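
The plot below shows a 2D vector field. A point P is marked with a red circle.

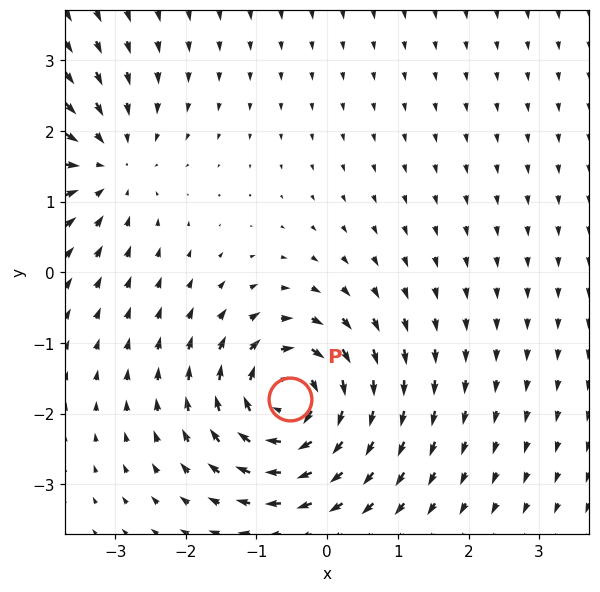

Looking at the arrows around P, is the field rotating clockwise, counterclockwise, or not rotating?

Near P at (-0.5, -1.8) the arrows circulate clockwise. The curl (z-component) there is about -7; negative curl means clockwise rotation.

clockwise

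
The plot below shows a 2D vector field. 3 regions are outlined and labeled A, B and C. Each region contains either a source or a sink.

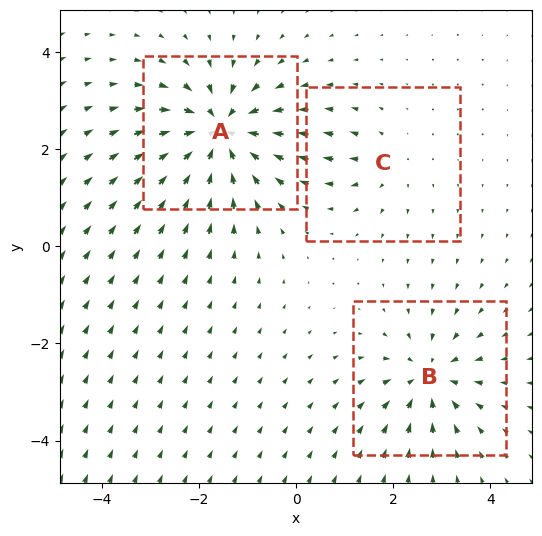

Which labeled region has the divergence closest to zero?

Divergence at each region's feature centre — A: about -6, B: about -4, C: about +2. Region C is closest to zero.

C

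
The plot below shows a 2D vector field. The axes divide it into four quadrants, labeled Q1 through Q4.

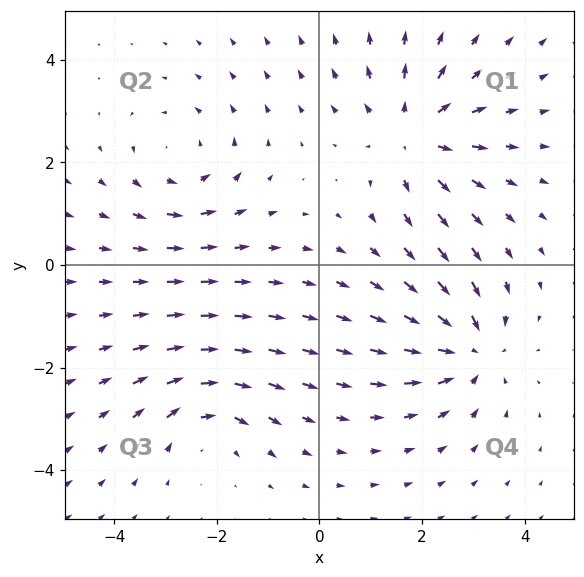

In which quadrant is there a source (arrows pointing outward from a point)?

Q1

The source sits at approximately (1.8, 2.5), which lies in quadrant Q1. The divergence there is about +4, positive as expected for a source.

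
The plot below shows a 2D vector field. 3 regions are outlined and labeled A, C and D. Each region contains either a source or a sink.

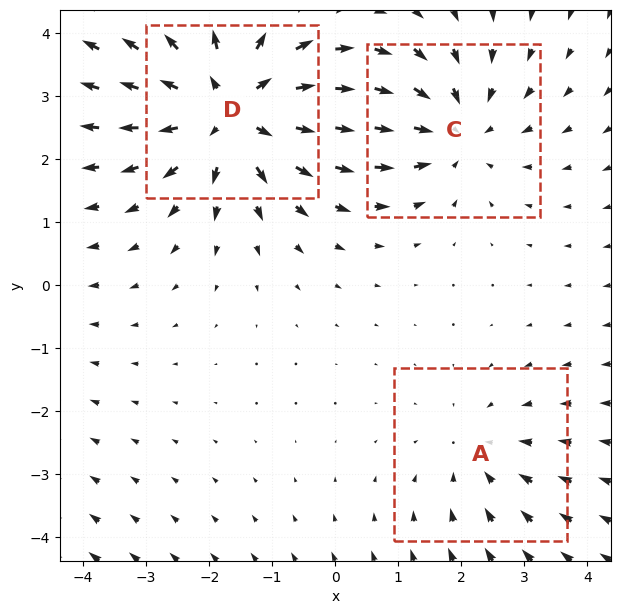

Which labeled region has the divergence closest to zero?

A

Divergence at each region's feature centre — A: about -2, C: about -3, D: about +4. Region A is closest to zero.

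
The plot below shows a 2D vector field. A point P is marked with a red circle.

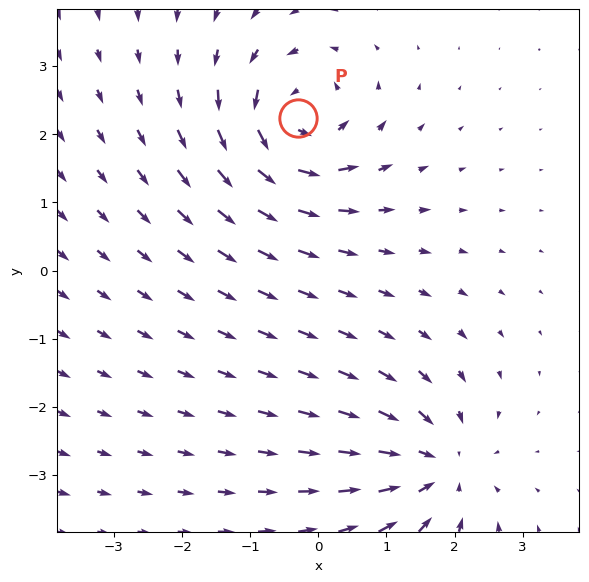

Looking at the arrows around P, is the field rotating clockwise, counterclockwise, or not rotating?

Near P at (-0.3, 2.2) the arrows circulate counterclockwise. The curl (z-component) there is about +6; positive curl means counterclockwise rotation.

counterclockwise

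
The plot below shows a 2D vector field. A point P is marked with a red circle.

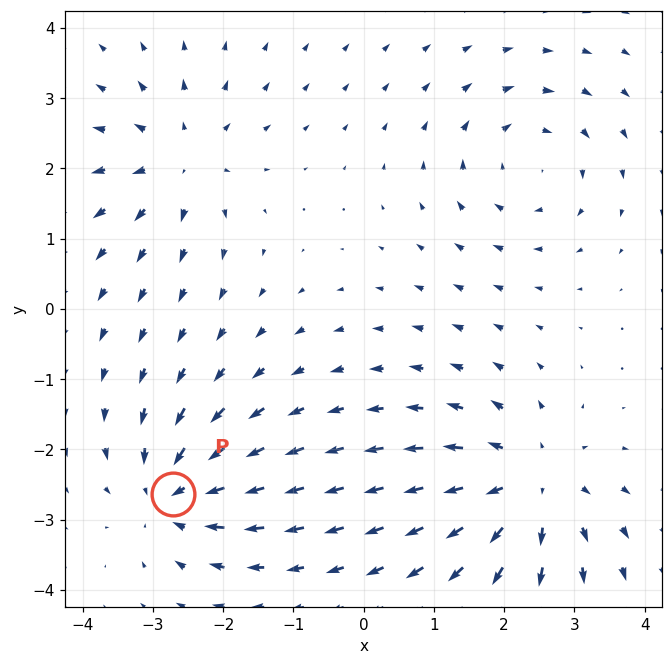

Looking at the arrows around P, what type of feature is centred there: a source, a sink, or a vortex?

sink

At P (-2.7, -2.6) the arrows converge inward. Divergence about -5, curl ≈0 — negative divergence with near-zero curl is a sink.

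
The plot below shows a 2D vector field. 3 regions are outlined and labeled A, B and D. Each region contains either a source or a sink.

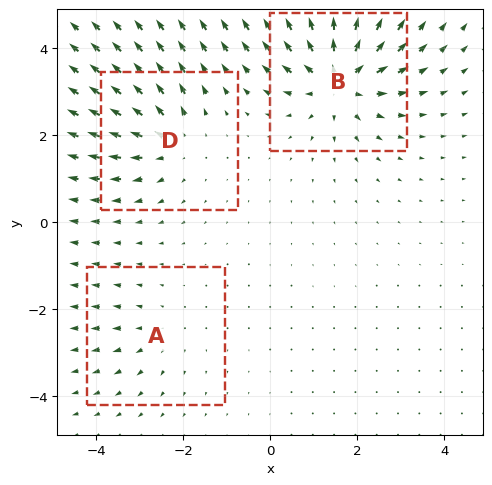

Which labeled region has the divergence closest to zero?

A

Divergence at each region's feature centre — A: about +2, B: about +5, D: about +3. Region A is closest to zero.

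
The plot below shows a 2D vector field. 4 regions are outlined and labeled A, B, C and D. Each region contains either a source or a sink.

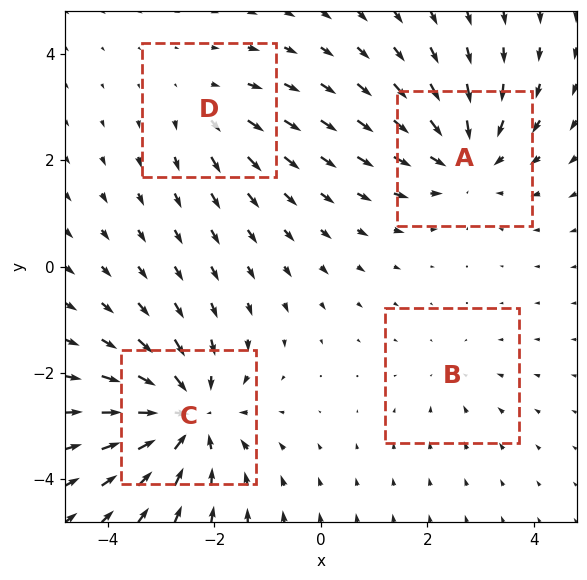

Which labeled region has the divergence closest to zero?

Divergence at each region's feature centre — A: about -5, B: about -2, C: about -6, D: about +3. Region B is closest to zero.

B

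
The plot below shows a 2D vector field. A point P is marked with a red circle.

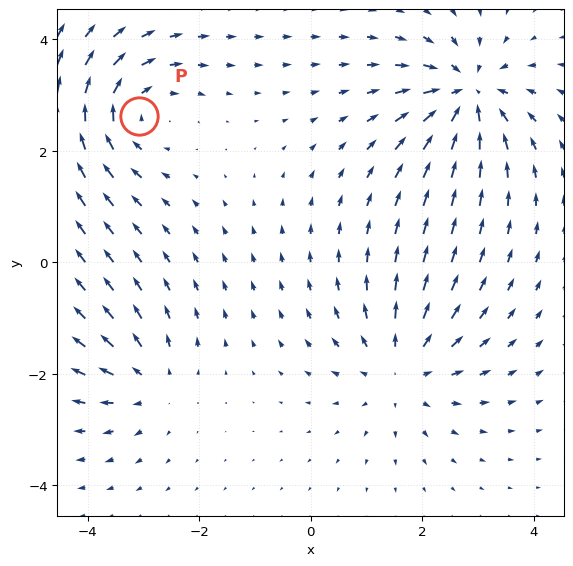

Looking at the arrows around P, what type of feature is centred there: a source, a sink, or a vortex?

vortex

At P (-3.1, 2.6) the arrows circulate clockwise. Divergence ≈0, curl about -4 — near-zero divergence with nonzero curl is a vortex.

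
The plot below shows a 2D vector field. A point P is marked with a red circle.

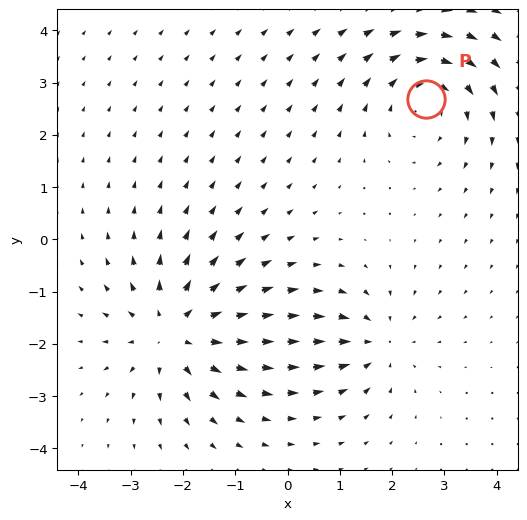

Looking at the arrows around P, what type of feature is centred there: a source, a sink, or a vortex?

vortex

At P (2.7, 2.7) the arrows circulate clockwise. Divergence ≈0, curl about -4 — near-zero divergence with nonzero curl is a vortex.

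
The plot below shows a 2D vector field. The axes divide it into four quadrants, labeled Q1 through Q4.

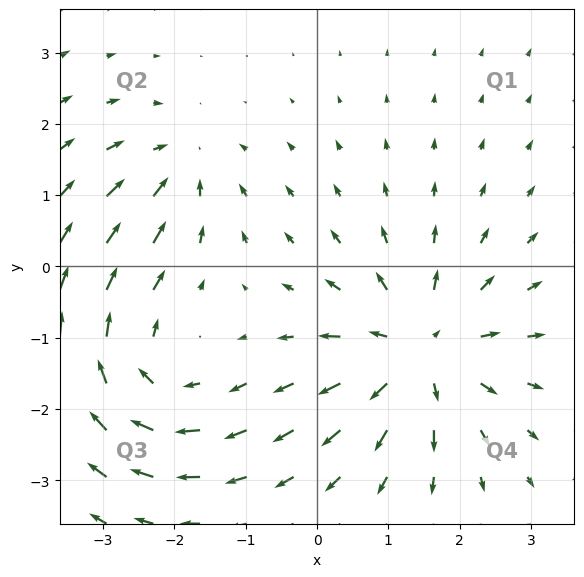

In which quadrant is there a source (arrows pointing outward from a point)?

The source sits at approximately (1.5, -1.2), which lies in quadrant Q4. The divergence there is about +5, positive as expected for a source.

Q4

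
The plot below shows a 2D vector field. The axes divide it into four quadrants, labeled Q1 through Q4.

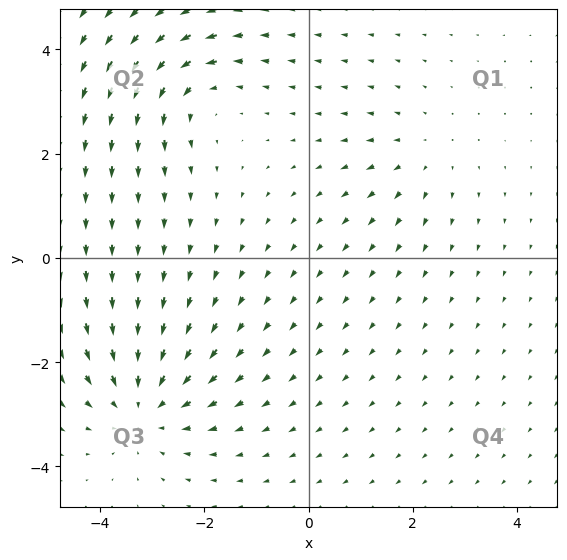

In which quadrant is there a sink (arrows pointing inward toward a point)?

Q3

The sink sits at approximately (-3.2, -2.8), which lies in quadrant Q3. The divergence there is about -4, negative as expected for a sink.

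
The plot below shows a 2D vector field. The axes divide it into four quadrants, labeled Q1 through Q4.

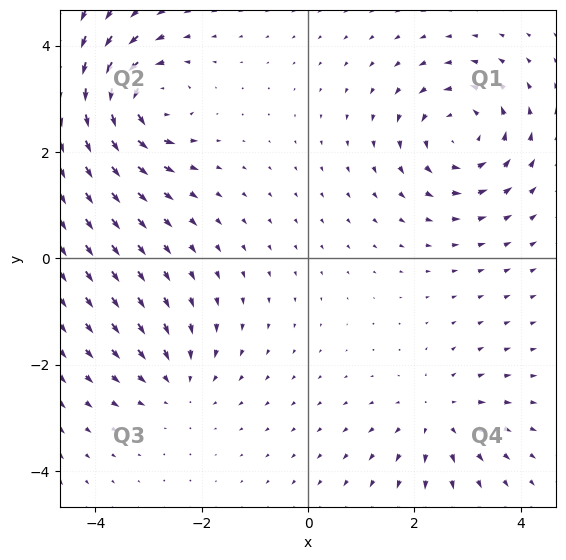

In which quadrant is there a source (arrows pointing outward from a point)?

Q4

The source sits at approximately (2.4, -3.0), which lies in quadrant Q4. The divergence there is about +3, positive as expected for a source.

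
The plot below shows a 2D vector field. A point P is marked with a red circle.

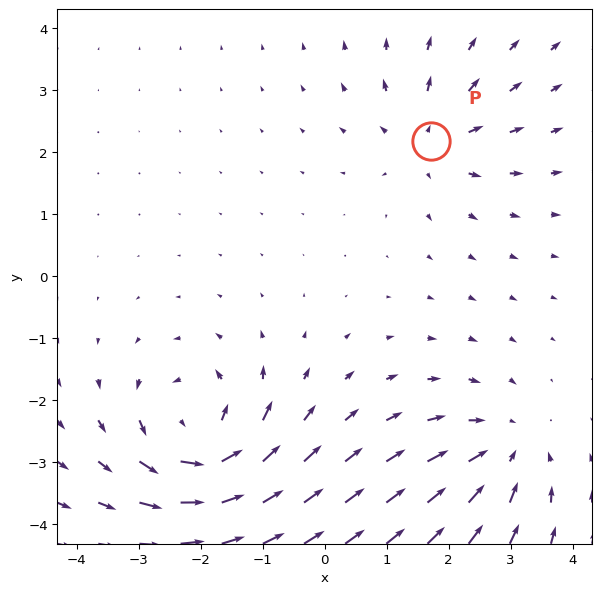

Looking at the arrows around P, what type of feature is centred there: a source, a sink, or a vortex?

At P (1.7, 2.2) the arrows spread outward. Divergence about +4, curl ≈0 — positive divergence with near-zero curl is a source.

source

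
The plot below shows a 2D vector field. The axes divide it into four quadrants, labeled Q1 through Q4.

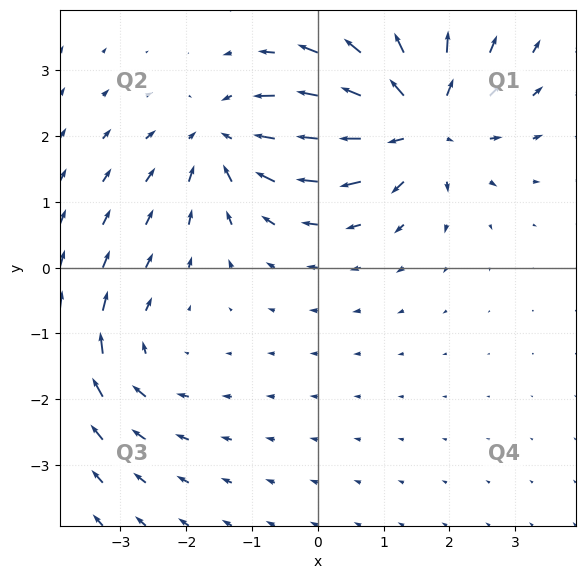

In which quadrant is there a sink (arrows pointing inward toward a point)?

The sink sits at approximately (-1.4, 2.0), which lies in quadrant Q2. The divergence there is about -4, negative as expected for a sink.

Q2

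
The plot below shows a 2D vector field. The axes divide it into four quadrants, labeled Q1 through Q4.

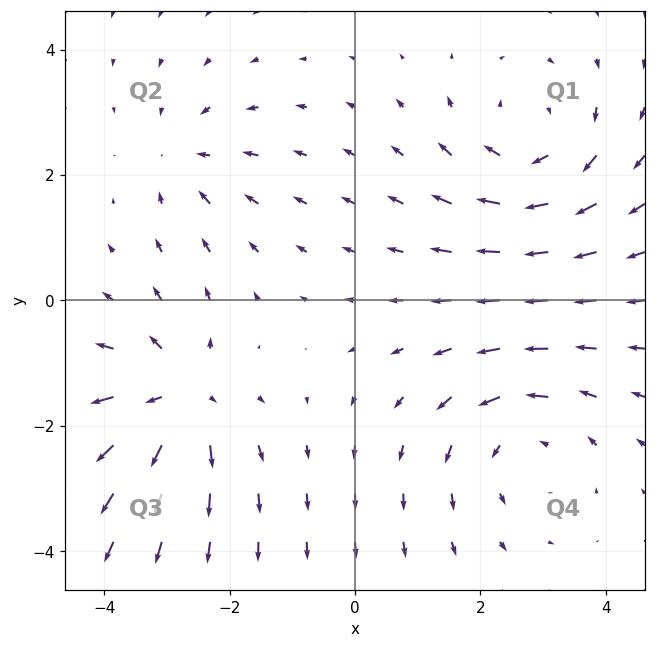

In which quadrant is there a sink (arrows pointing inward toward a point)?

Q2

The sink sits at approximately (-2.7, 2.3), which lies in quadrant Q2. The divergence there is about -3, negative as expected for a sink.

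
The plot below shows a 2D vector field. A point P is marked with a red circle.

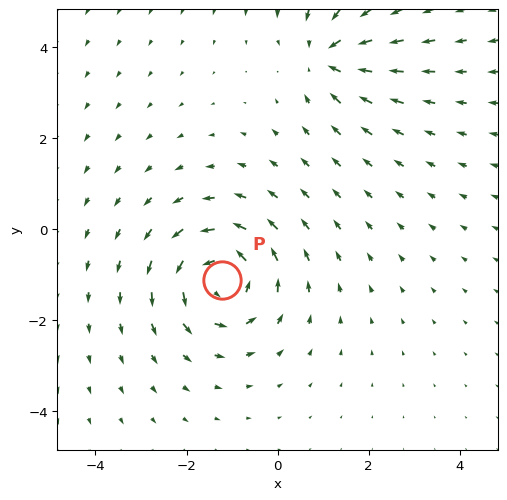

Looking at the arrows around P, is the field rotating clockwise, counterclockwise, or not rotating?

counterclockwise

Near P at (-1.2, -1.1) the arrows circulate counterclockwise. The curl (z-component) there is about +5; positive curl means counterclockwise rotation.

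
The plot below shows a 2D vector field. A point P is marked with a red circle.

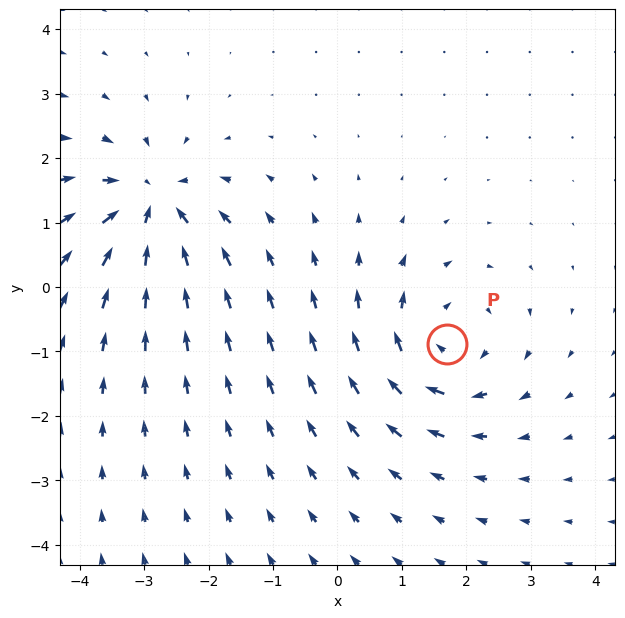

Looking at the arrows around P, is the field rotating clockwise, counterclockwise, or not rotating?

Near P at (1.7, -0.9) the arrows circulate clockwise. The curl (z-component) there is about -5; negative curl means clockwise rotation.

clockwise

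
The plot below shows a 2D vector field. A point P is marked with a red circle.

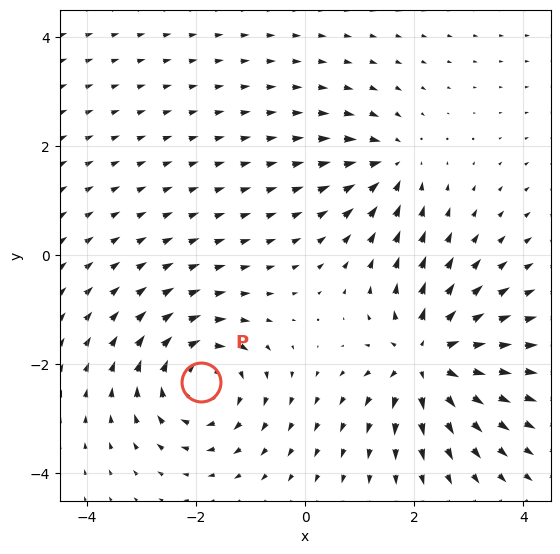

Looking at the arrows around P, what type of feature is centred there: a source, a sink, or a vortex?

At P (-1.9, -2.3) the arrows circulate clockwise. Divergence ≈0, curl about -5 — near-zero divergence with nonzero curl is a vortex.

vortex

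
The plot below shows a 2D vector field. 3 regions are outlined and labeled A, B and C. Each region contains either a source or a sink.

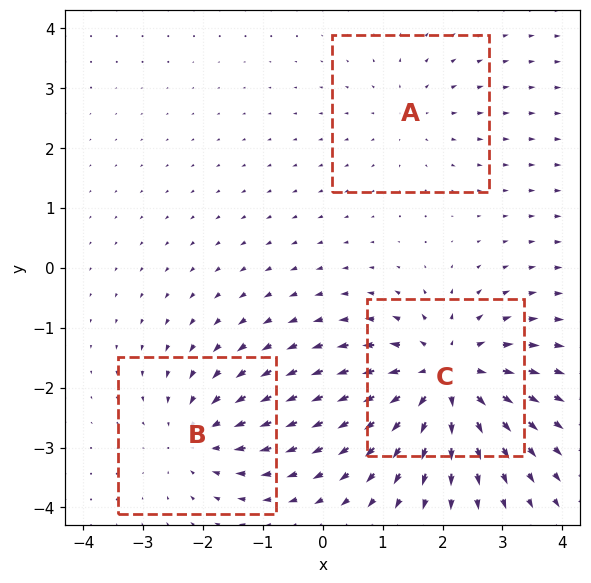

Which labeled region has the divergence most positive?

C

Divergence at each region's feature centre — A: about +2, B: about -3, C: about +5. Region C is most positive.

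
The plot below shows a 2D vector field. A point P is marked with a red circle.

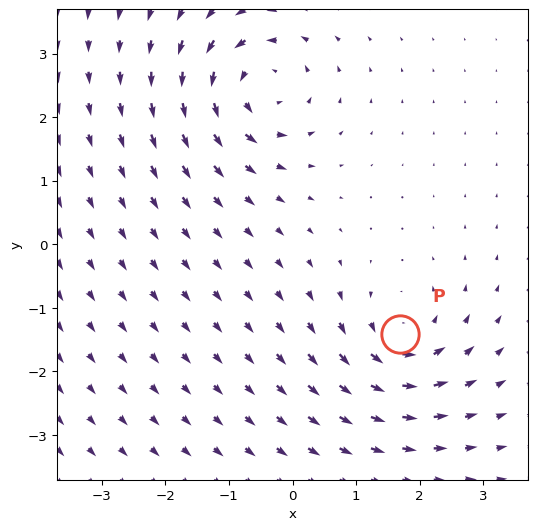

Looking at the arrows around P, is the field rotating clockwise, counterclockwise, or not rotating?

Near P at (1.7, -1.4) the arrows circulate counterclockwise. The curl (z-component) there is about +5; positive curl means counterclockwise rotation.

counterclockwise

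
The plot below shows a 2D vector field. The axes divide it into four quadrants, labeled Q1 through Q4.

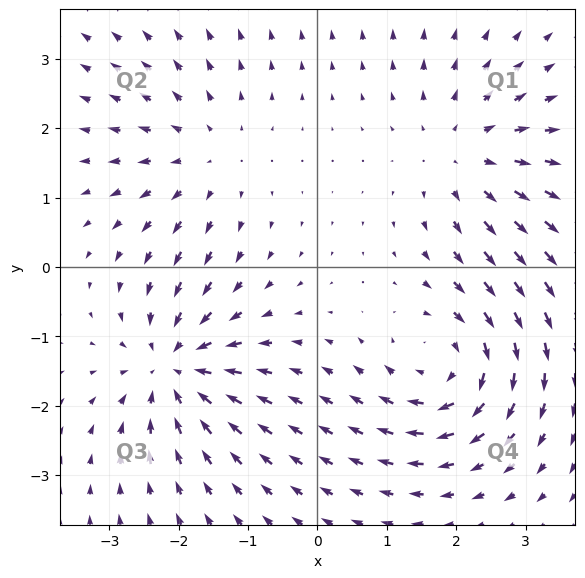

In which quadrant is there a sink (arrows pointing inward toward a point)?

Q3

The sink sits at approximately (-2.1, -1.4), which lies in quadrant Q3. The divergence there is about -6, negative as expected for a sink.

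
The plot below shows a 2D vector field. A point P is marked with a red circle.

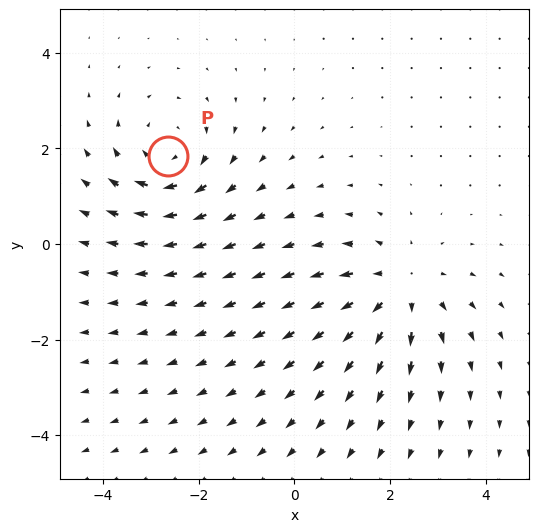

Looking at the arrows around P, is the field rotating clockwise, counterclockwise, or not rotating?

Near P at (-2.6, 1.8) the arrows circulate clockwise. The curl (z-component) there is about -4; negative curl means clockwise rotation.

clockwise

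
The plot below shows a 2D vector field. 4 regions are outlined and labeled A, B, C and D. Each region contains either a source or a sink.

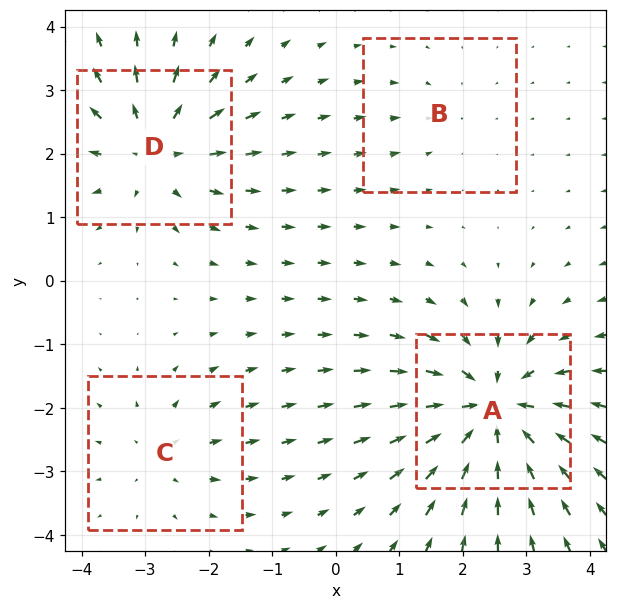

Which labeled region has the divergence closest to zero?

Divergence at each region's feature centre — A: about -8, B: about -2, C: about +3, D: about +5. Region B is closest to zero.

B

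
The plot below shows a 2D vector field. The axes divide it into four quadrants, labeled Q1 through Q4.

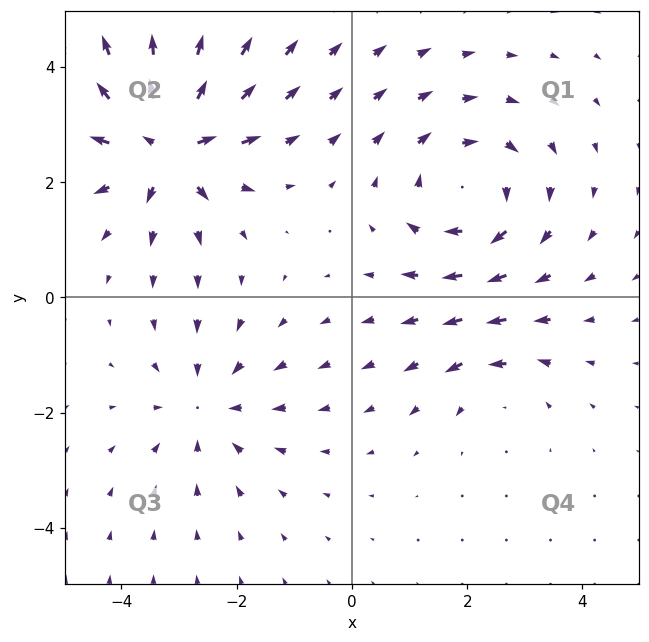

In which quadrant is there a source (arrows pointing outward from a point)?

Q2

The source sits at approximately (-3.2, 2.7), which lies in quadrant Q2. The divergence there is about +6, positive as expected for a source.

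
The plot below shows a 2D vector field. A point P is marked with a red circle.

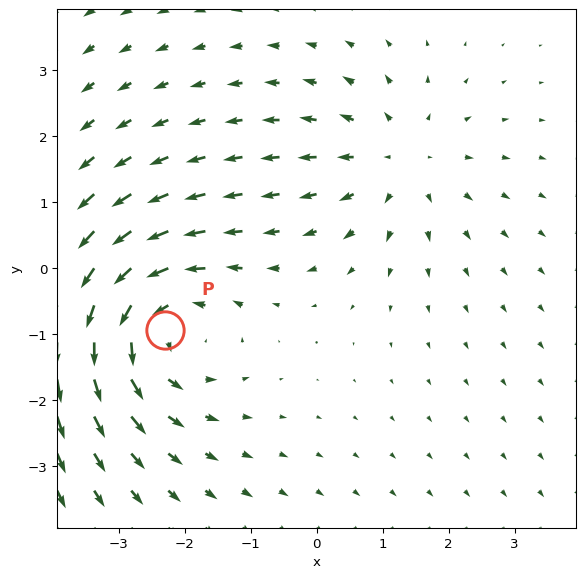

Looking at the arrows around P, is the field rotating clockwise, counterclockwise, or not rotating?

counterclockwise

Near P at (-2.3, -0.9) the arrows circulate counterclockwise. The curl (z-component) there is about +4; positive curl means counterclockwise rotation.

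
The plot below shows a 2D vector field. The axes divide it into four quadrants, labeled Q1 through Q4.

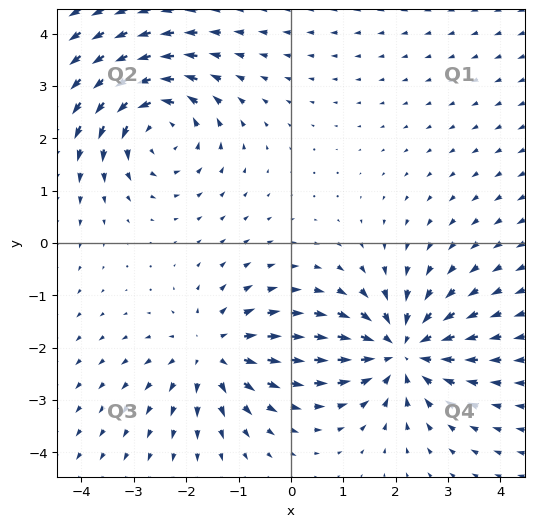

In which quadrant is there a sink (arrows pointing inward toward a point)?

The sink sits at approximately (2.1, -2.1), which lies in quadrant Q4. The divergence there is about -4, negative as expected for a sink.

Q4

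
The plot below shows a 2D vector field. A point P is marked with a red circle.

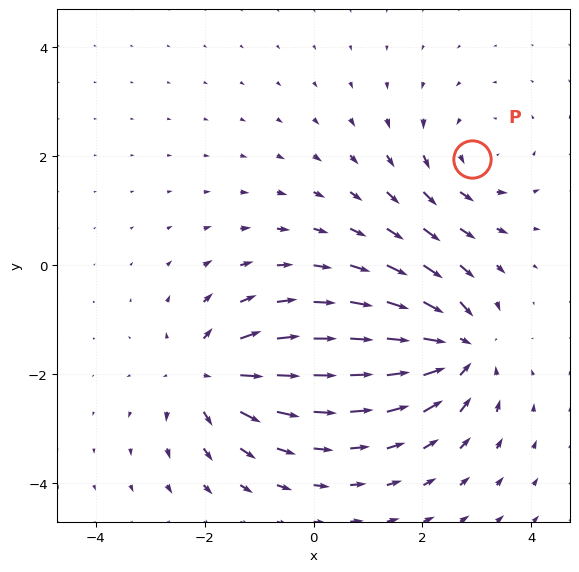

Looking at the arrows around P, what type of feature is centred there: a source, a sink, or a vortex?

vortex

At P (2.9, 2.0) the arrows circulate counterclockwise. Divergence ≈0, curl about +3 — near-zero divergence with nonzero curl is a vortex.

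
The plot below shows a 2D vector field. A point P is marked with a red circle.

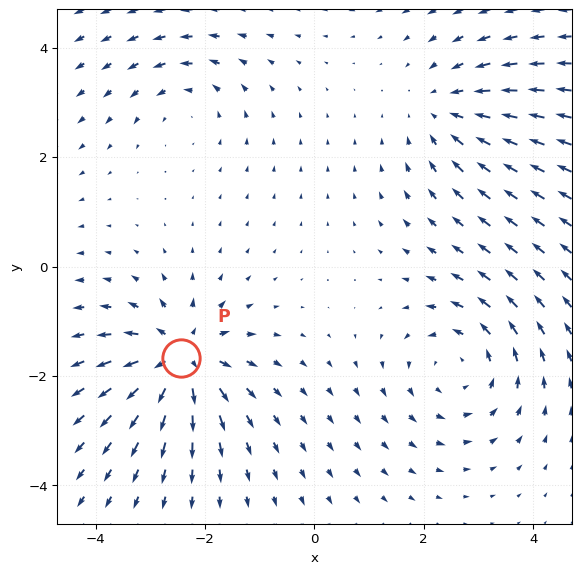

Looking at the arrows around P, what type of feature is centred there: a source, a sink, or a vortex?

At P (-2.4, -1.7) the arrows spread outward. Divergence about +6, curl ≈0 — positive divergence with near-zero curl is a source.

source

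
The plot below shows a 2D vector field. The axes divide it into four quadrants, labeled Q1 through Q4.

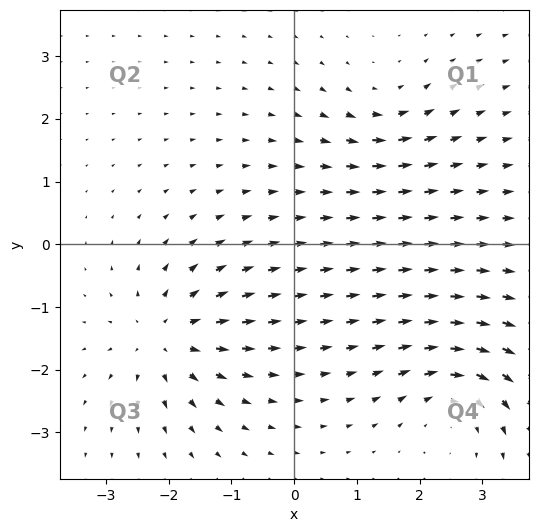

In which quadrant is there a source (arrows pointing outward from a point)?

The source sits at approximately (-2.0, -1.5), which lies in quadrant Q3. The divergence there is about +6, positive as expected for a source.

Q3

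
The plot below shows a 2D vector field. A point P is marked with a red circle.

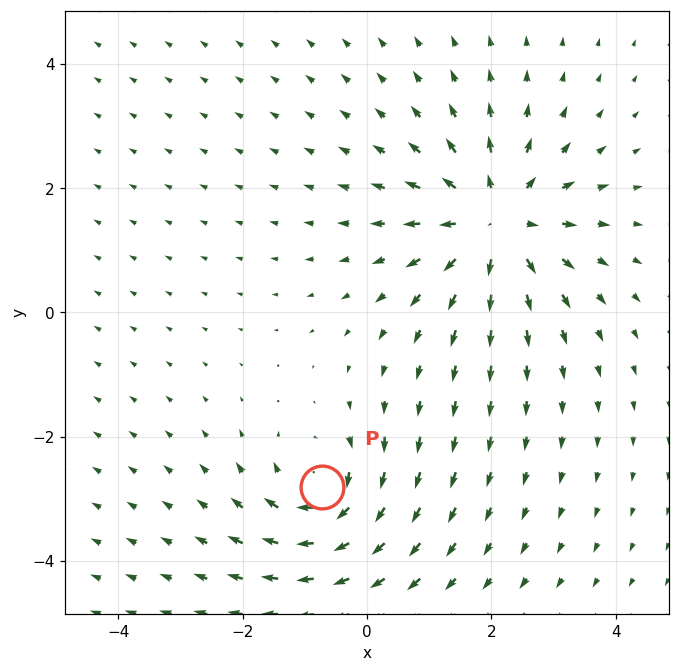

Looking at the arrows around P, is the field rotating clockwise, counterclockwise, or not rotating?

clockwise

Near P at (-0.7, -2.8) the arrows circulate clockwise. The curl (z-component) there is about -5; negative curl means clockwise rotation.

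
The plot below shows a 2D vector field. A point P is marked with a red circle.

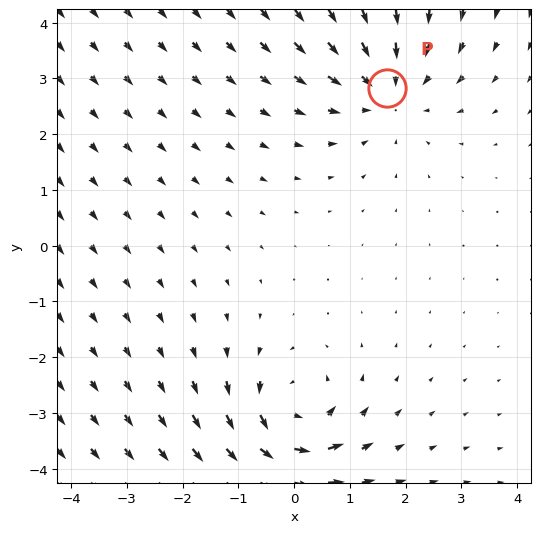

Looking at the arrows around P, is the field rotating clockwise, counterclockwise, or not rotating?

not rotating

Near P at (1.7, 2.8) the arrows show no circulation. The curl there is ≈0.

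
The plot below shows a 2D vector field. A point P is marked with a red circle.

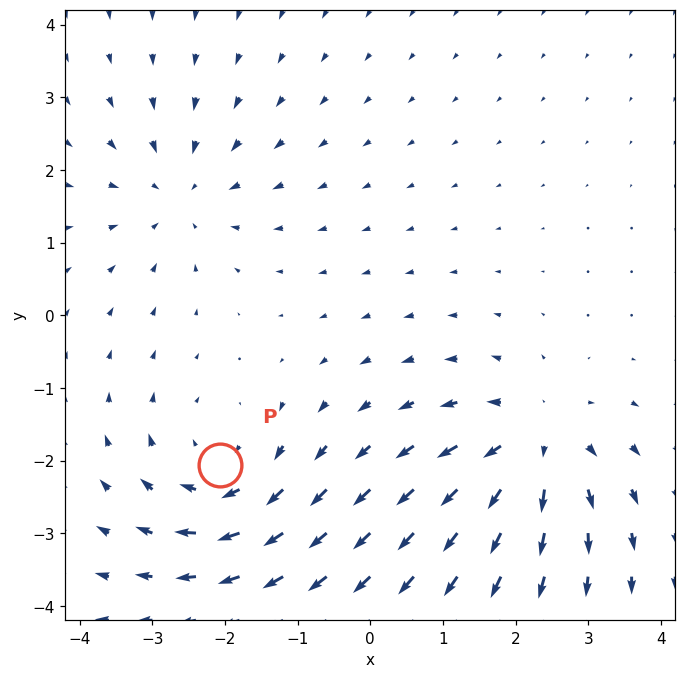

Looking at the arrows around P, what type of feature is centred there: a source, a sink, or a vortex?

At P (-2.1, -2.1) the arrows circulate clockwise. Divergence ≈0, curl about -4 — near-zero divergence with nonzero curl is a vortex.

vortex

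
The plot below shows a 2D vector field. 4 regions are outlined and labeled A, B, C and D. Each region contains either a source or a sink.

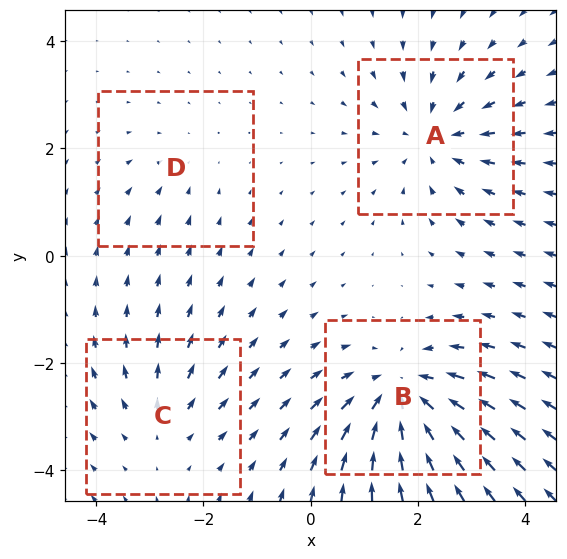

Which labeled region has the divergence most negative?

B

Divergence at each region's feature centre — A: about -4, B: about -6, C: about +3, D: about -2. Region B is most negative.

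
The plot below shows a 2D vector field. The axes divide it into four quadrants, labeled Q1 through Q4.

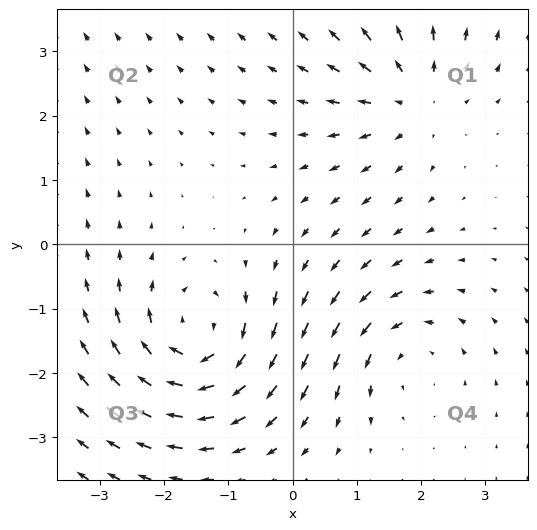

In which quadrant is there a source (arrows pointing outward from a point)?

The source sits at approximately (1.9, 2.3), which lies in quadrant Q1. The divergence there is about +3, positive as expected for a source.

Q1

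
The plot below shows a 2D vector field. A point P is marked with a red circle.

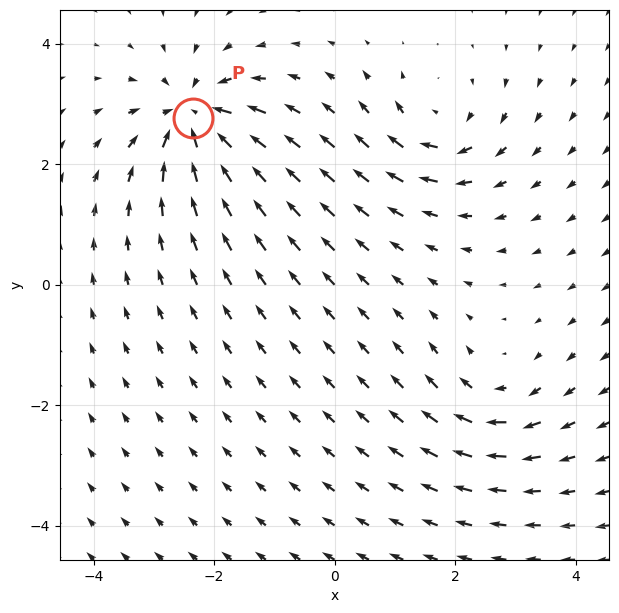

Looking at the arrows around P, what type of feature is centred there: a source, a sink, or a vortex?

At P (-2.3, 2.8) the arrows converge inward. Divergence about -6, curl ≈0 — negative divergence with near-zero curl is a sink.

sink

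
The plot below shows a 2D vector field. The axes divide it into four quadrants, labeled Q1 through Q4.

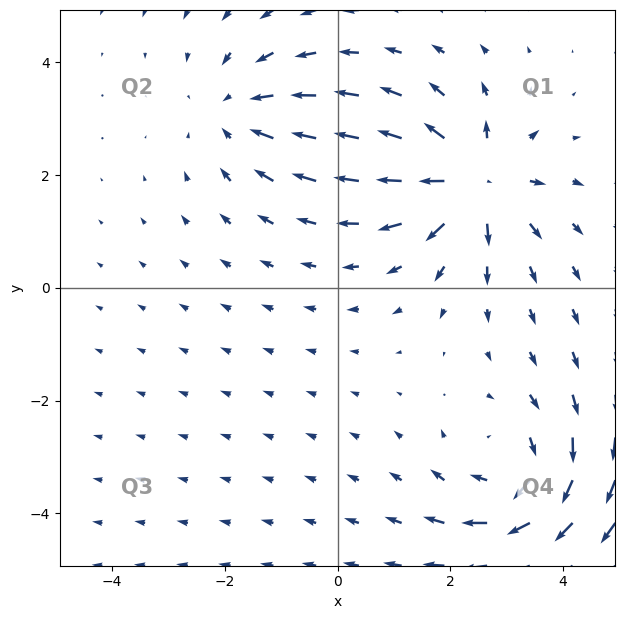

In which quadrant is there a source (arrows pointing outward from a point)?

The source sits at approximately (2.4, 1.9), which lies in quadrant Q1. The divergence there is about +6, positive as expected for a source.

Q1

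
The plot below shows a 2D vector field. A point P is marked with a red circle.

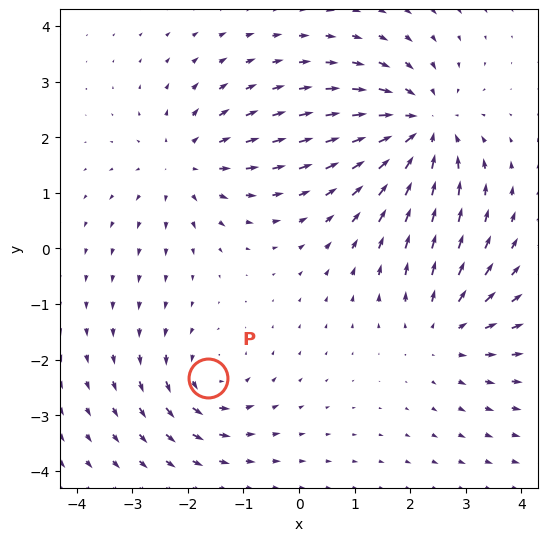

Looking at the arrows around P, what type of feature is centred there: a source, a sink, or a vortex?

vortex

At P (-1.6, -2.3) the arrows circulate counterclockwise. Divergence ≈0, curl about +4 — near-zero divergence with nonzero curl is a vortex.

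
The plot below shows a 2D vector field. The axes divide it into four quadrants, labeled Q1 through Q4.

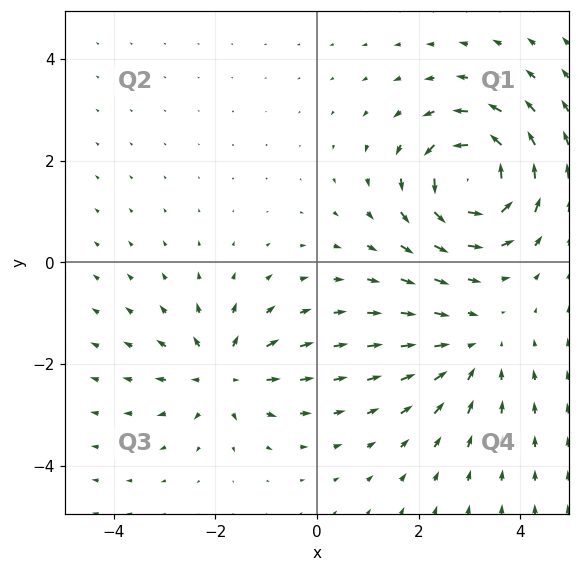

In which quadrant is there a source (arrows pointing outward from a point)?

Q3

The source sits at approximately (-1.9, -2.2), which lies in quadrant Q3. The divergence there is about +4, positive as expected for a source.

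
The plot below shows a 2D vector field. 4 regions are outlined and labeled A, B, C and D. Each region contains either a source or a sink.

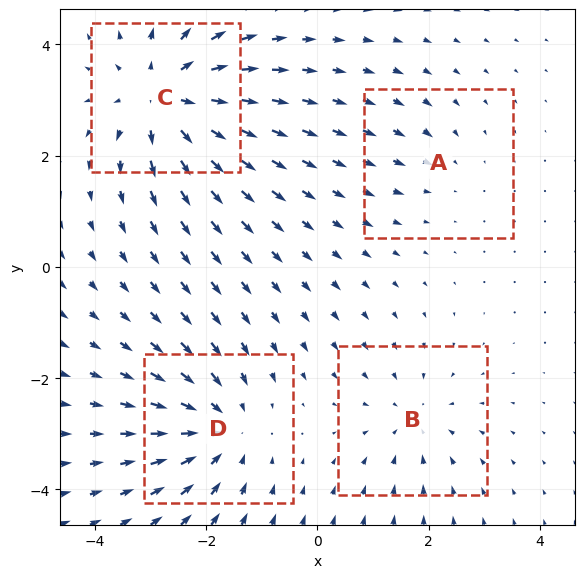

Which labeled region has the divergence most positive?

Divergence at each region's feature centre — A: about -2, B: about -3, C: about +7, D: about -5. Region C is most positive.

C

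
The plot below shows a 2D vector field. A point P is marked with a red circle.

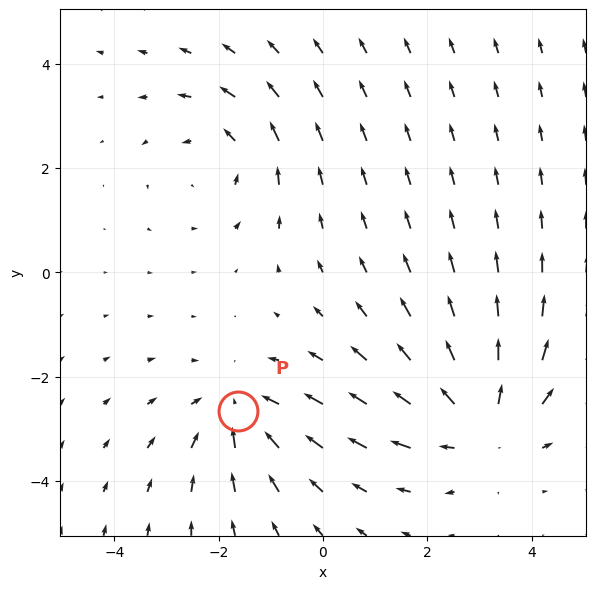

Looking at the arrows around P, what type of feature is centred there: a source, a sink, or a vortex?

At P (-1.6, -2.6) the arrows converge inward. Divergence about -3, curl ≈0 — negative divergence with near-zero curl is a sink.

sink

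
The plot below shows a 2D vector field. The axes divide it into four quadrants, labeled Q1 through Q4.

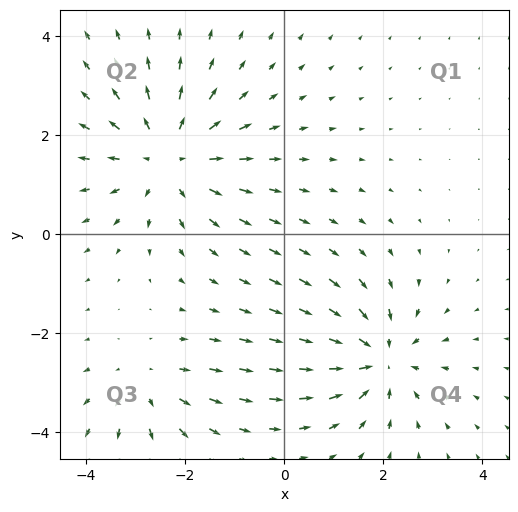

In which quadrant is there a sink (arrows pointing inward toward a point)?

Q4

The sink sits at approximately (1.9, -2.5), which lies in quadrant Q4. The divergence there is about -4, negative as expected for a sink.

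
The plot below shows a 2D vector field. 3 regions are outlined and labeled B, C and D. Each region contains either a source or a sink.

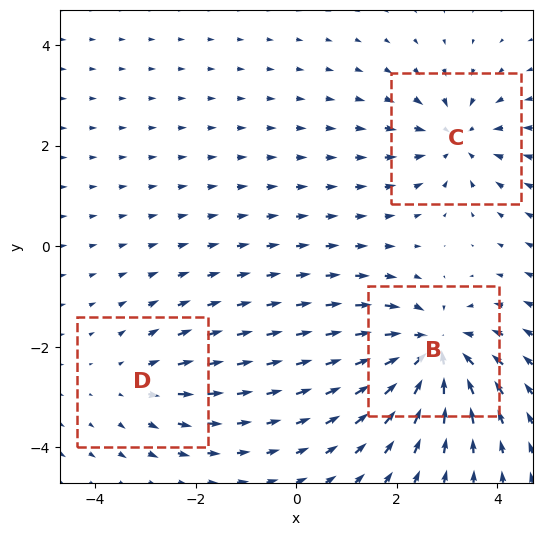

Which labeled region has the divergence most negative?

Divergence at each region's feature centre — B: about -5, C: about -4, D: about +2. Region B is most negative.

B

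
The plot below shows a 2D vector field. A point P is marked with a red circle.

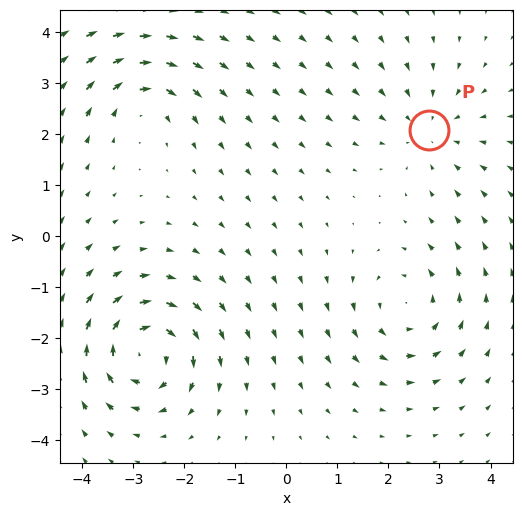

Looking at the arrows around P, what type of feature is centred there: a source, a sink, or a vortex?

sink

At P (2.8, 2.1) the arrows converge inward. Divergence about -3, curl ≈0 — negative divergence with near-zero curl is a sink.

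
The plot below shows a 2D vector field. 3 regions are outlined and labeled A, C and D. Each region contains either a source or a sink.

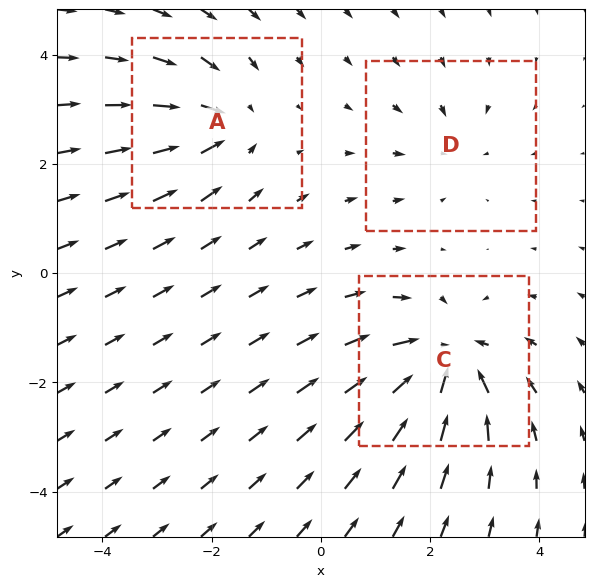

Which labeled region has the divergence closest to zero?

Divergence at each region's feature centre — A: about -4, C: about -6, D: about -2. Region D is closest to zero.

D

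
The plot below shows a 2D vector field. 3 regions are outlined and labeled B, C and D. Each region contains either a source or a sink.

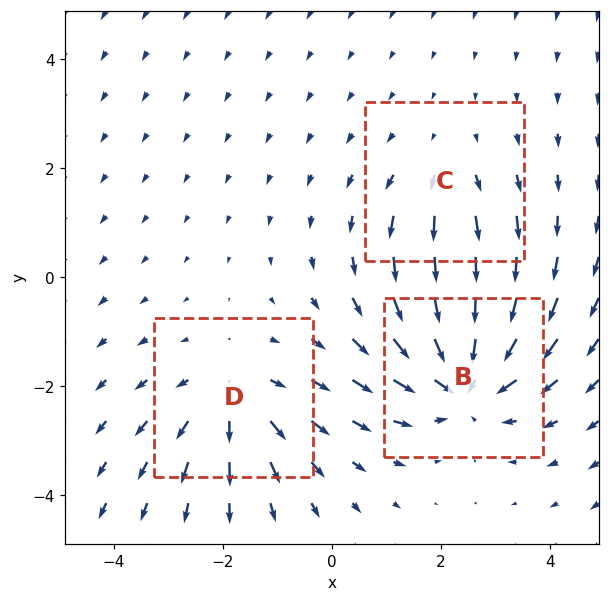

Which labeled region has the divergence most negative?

Divergence at each region's feature centre — B: about -4, C: about +2, D: about +3. Region B is most negative.

B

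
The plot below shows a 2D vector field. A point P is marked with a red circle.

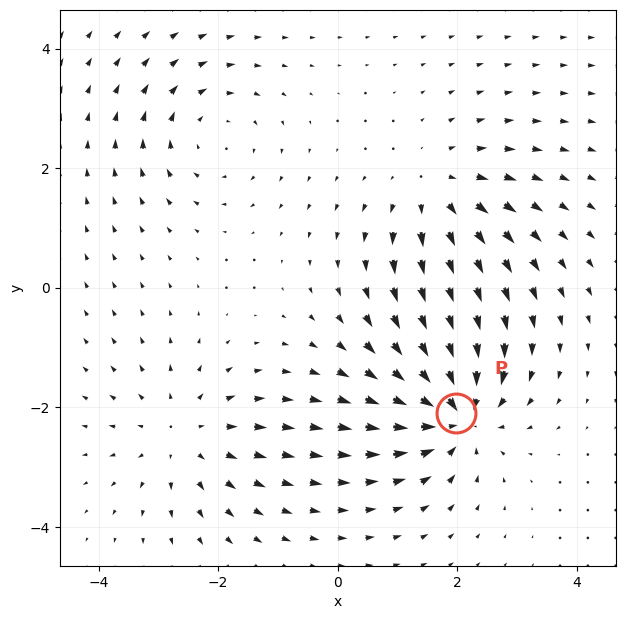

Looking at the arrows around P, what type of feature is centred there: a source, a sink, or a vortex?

sink

At P (2.0, -2.1) the arrows converge inward. Divergence about -6, curl ≈0 — negative divergence with near-zero curl is a sink.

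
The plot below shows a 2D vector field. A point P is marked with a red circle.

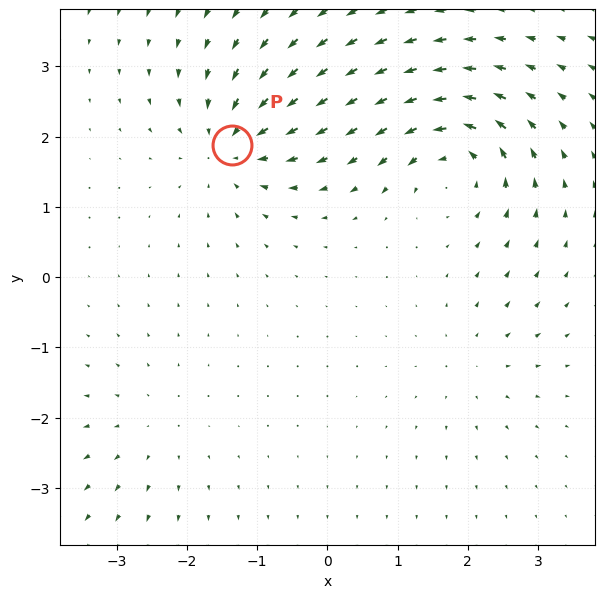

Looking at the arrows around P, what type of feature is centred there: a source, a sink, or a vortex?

At P (-1.4, 1.9) the arrows converge inward. Divergence about -6, curl ≈0 — negative divergence with near-zero curl is a sink.

sink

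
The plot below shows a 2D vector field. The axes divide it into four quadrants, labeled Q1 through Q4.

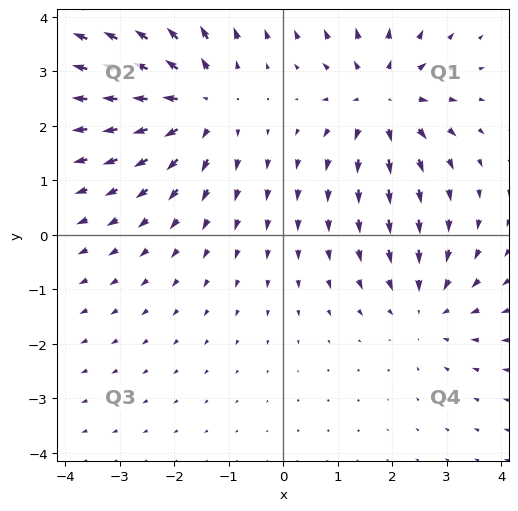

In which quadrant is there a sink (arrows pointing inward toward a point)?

The sink sits at approximately (2.6, -1.3), which lies in quadrant Q4. The divergence there is about -3, negative as expected for a sink.

Q4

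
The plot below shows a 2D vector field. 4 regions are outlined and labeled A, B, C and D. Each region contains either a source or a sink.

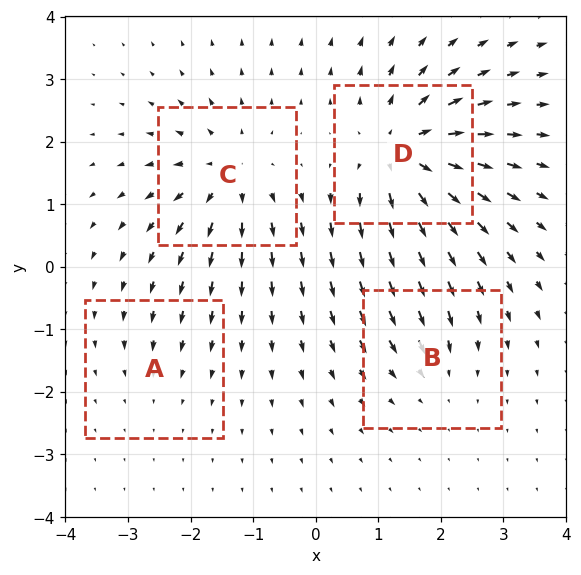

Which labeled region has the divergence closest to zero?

A

Divergence at each region's feature centre — A: about -2, B: about -4, C: about +6, D: about +9. Region A is closest to zero.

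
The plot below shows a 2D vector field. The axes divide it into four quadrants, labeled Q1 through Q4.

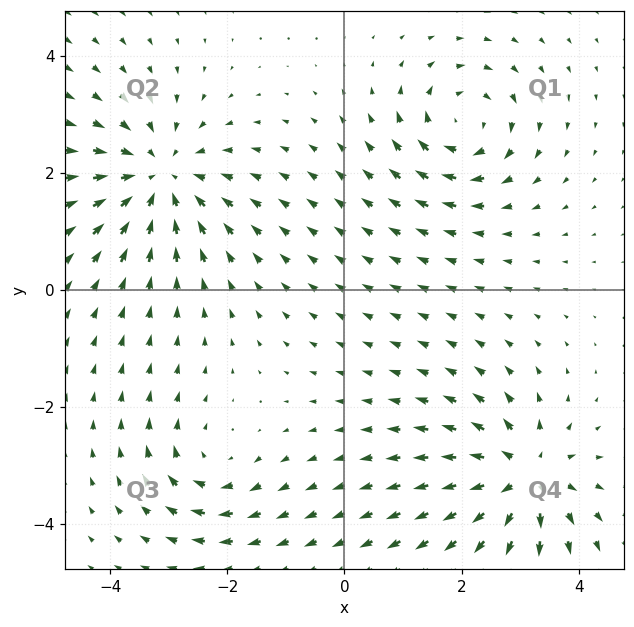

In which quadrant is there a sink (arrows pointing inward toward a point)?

The sink sits at approximately (-3.1, 1.9), which lies in quadrant Q2. The divergence there is about -5, negative as expected for a sink.

Q2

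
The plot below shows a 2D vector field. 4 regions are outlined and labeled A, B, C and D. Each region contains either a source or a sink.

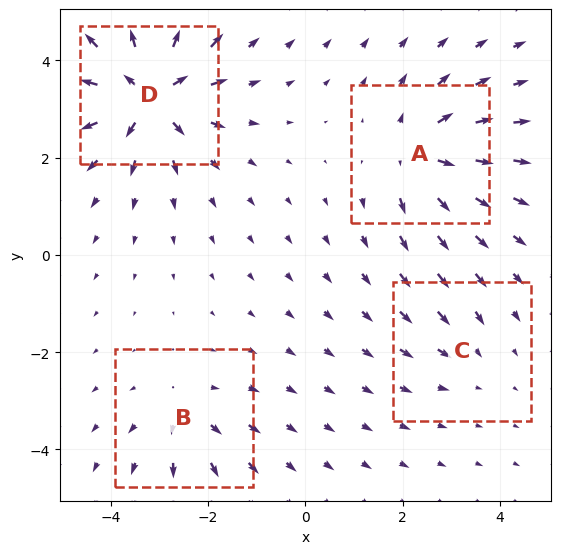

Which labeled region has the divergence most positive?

D

Divergence at each region's feature centre — A: about +6, B: about +4, C: about -2, D: about +8. Region D is most positive.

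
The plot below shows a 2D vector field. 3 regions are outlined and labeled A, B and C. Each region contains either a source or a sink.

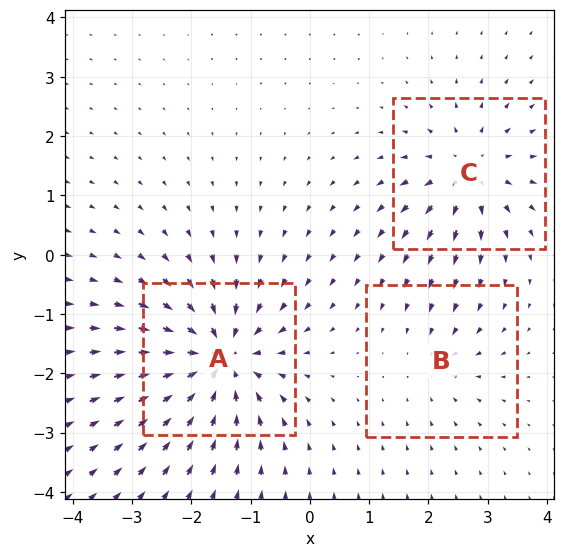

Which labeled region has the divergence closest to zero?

B

Divergence at each region's feature centre — A: about -6, B: about -2, C: about +4. Region B is closest to zero.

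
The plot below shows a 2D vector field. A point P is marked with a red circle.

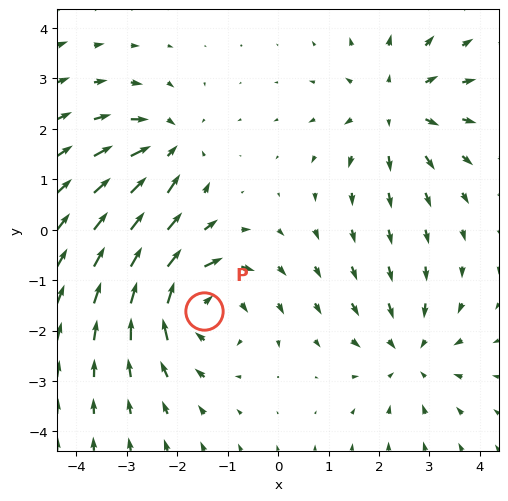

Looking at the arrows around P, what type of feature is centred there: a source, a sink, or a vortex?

vortex

At P (-1.5, -1.6) the arrows circulate clockwise. Divergence ≈0, curl about -5 — near-zero divergence with nonzero curl is a vortex.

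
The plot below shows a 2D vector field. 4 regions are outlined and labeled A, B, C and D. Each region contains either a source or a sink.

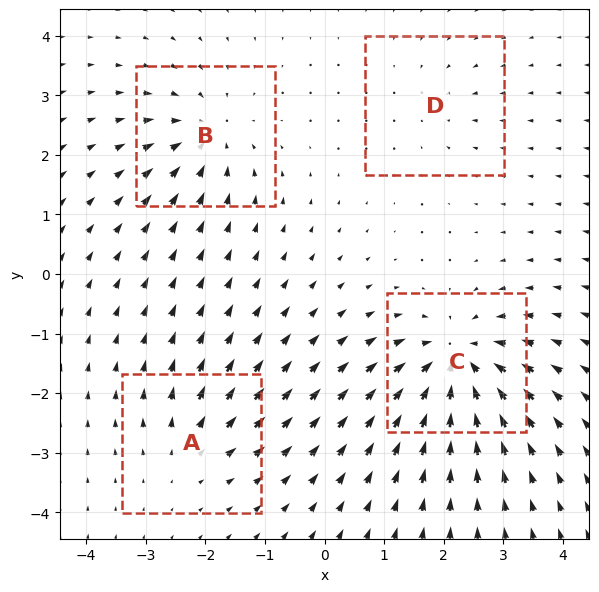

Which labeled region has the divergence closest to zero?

D

Divergence at each region's feature centre — A: about +4, B: about -6, C: about -9, D: about -2. Region D is closest to zero.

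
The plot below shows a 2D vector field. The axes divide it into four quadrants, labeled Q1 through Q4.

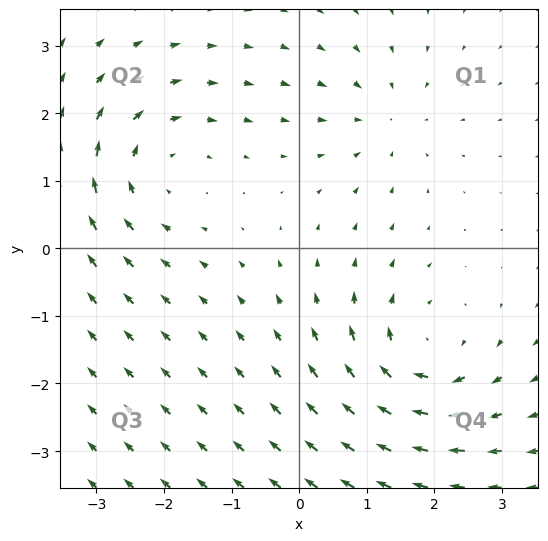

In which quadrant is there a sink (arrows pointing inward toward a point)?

Q1

The sink sits at approximately (1.3, 1.9), which lies in quadrant Q1. The divergence there is about -3, negative as expected for a sink.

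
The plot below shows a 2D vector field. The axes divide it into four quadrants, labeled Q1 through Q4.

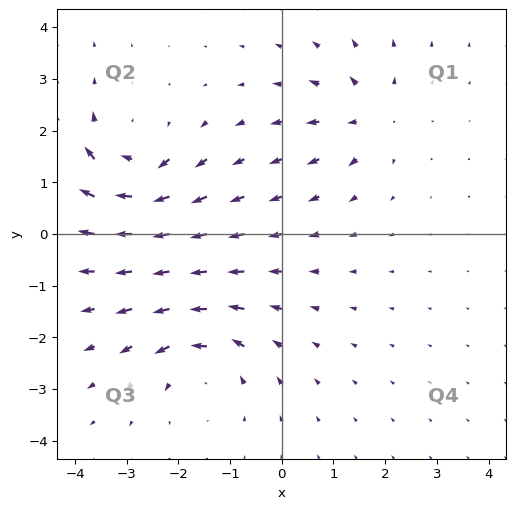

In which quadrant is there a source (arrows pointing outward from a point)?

Q1

The source sits at approximately (1.7, 2.3), which lies in quadrant Q1. The divergence there is about +4, positive as expected for a source.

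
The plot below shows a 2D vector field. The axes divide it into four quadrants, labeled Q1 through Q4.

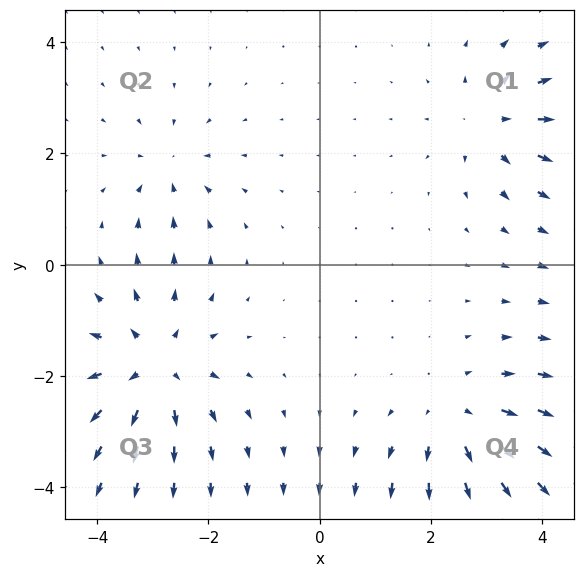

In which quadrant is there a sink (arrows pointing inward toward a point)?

The sink sits at approximately (-2.7, 1.7), which lies in quadrant Q2. The divergence there is about -3, negative as expected for a sink.

Q2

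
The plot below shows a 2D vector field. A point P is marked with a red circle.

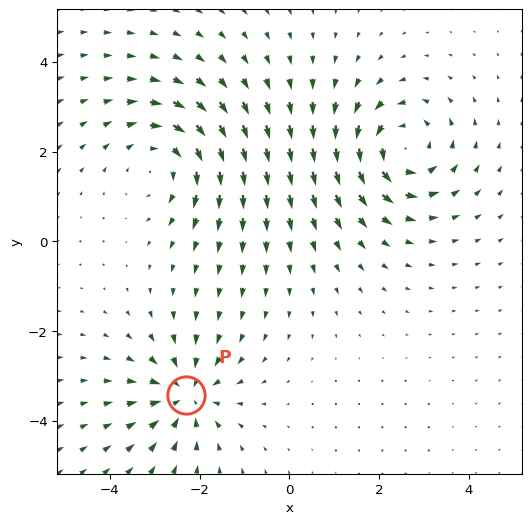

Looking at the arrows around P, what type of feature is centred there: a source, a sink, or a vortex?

sink

At P (-2.3, -3.4) the arrows converge inward. Divergence about -5, curl ≈0 — negative divergence with near-zero curl is a sink.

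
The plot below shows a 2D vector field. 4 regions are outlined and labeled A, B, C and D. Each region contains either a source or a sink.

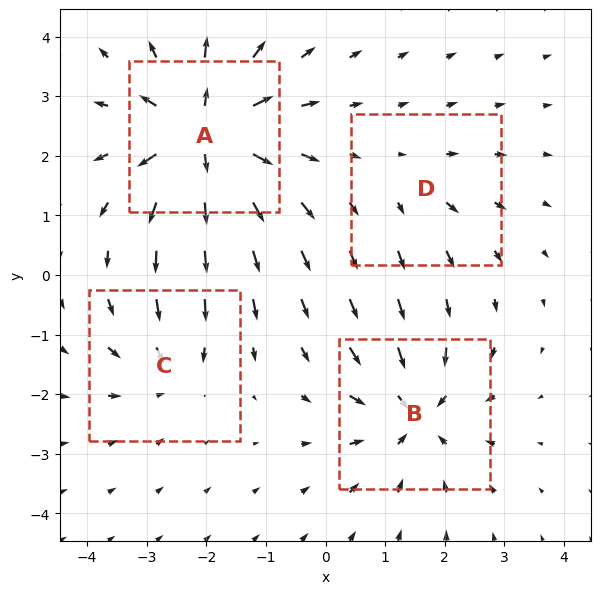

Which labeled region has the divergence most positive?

A

Divergence at each region's feature centre — A: about +8, B: about -6, C: about -4, D: about +2. Region A is most positive.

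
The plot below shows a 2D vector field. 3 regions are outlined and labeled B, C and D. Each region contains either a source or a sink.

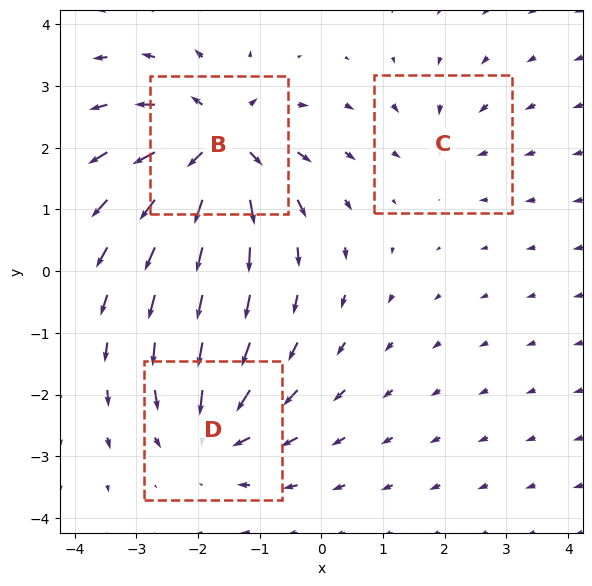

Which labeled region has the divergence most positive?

Divergence at each region's feature centre — B: about +6, C: about -2, D: about -4. Region B is most positive.

B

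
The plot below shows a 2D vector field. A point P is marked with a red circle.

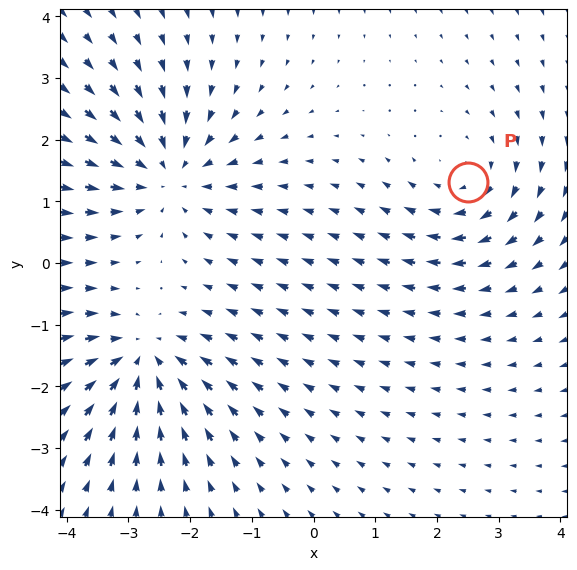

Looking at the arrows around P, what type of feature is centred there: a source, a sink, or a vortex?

At P (2.5, 1.3) the arrows circulate clockwise. Divergence ≈0, curl about -3 — near-zero divergence with nonzero curl is a vortex.

vortex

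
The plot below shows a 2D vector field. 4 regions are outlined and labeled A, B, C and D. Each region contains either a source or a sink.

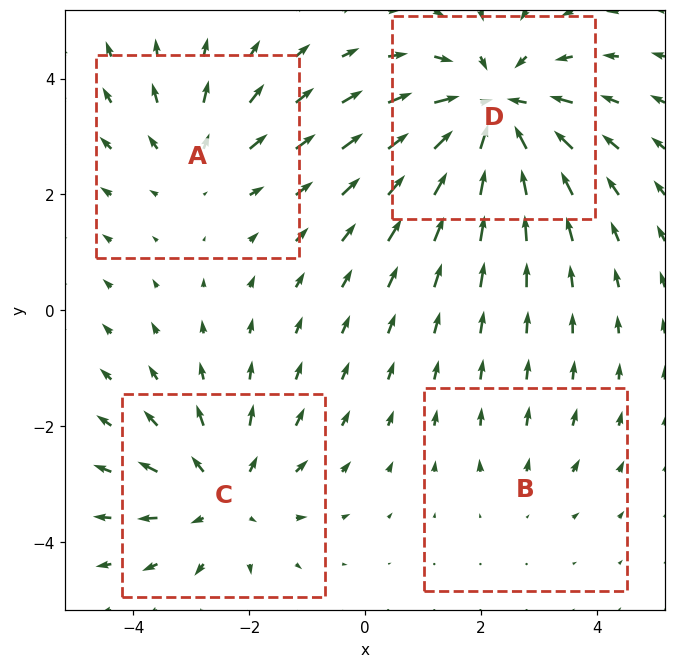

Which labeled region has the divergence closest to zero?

B

Divergence at each region's feature centre — A: about +3, B: about +2, C: about +4, D: about -6. Region B is closest to zero.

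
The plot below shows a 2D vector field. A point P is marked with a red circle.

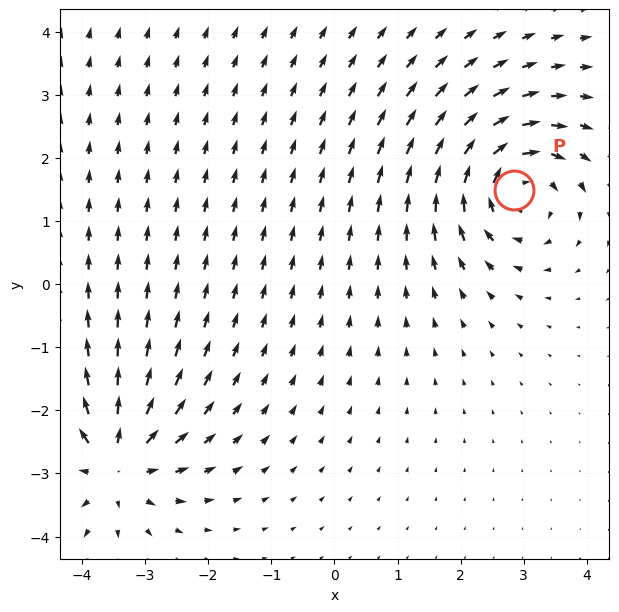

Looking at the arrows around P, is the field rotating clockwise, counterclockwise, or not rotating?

clockwise

Near P at (2.8, 1.5) the arrows circulate clockwise. The curl (z-component) there is about -6; negative curl means clockwise rotation.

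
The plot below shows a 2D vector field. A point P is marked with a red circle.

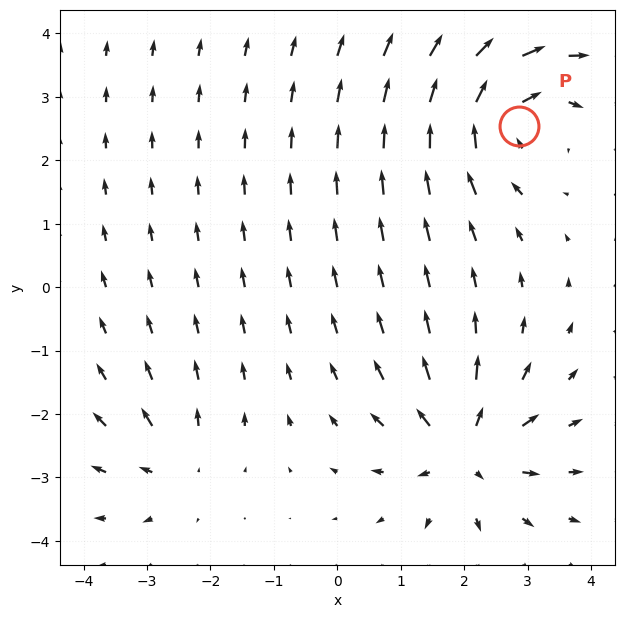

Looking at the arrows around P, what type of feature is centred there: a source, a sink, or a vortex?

vortex

At P (2.9, 2.5) the arrows circulate clockwise. Divergence ≈0, curl about -5 — near-zero divergence with nonzero curl is a vortex.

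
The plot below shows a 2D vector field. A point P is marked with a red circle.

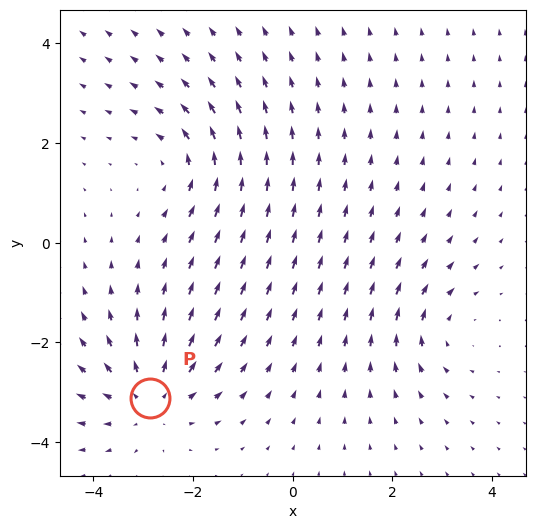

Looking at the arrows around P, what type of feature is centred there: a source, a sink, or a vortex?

At P (-2.9, -3.1) the arrows spread outward. Divergence about +4, curl ≈0 — positive divergence with near-zero curl is a source.

source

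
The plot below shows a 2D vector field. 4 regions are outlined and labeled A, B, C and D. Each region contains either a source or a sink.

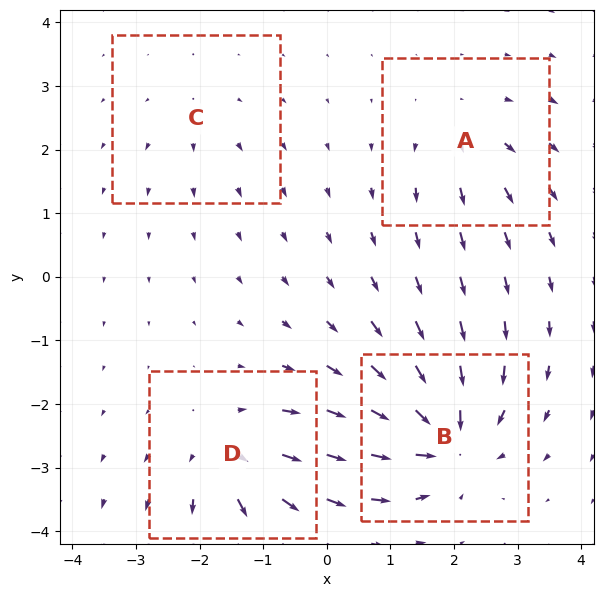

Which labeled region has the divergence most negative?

Divergence at each region's feature centre — A: about +4, B: about -8, C: about +2, D: about +6. Region B is most negative.

B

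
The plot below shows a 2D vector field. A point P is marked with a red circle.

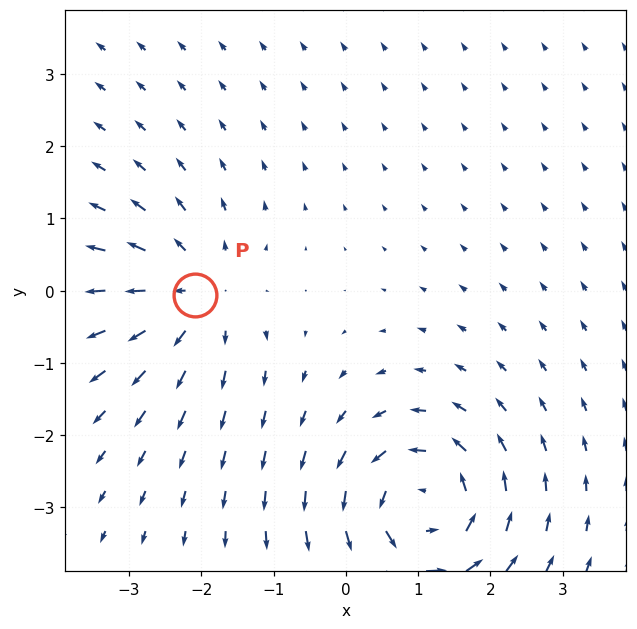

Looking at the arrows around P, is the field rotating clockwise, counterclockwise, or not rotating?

Near P at (-2.1, -0.1) the arrows show no circulation. The curl there is ≈0.

not rotating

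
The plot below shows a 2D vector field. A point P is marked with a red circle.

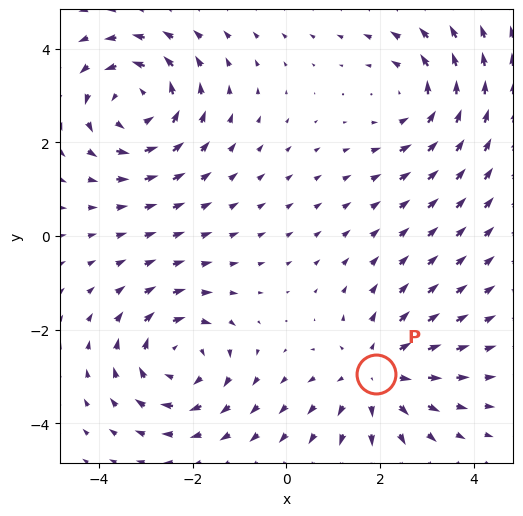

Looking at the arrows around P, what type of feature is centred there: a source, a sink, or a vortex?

At P (1.9, -2.9) the arrows spread outward. Divergence about +4, curl ≈0 — positive divergence with near-zero curl is a source.

source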